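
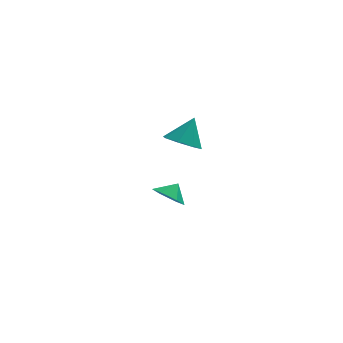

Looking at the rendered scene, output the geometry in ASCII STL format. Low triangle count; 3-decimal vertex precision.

solid 
facet normal -0.552 -0.502 -0.666
outer loop
vertex 2.409 0.34 -4.319
vertex 1.576 0.691 -3.893
vertex 2.01 1.2 -4.636
endloop
endfacet
facet normal 0.916 0.392 -0.088
outer loop
vertex 2.409 0.34 -4.319
vertex 2.01 1.2 -4.636
vertex 2.144 1.209 -3.207
endloop
endfacet
facet normal -0.552 -0.502 -0.666
outer loop
vertex 2.01 1.2 -4.636
vertex 1.576 0.691 -3.893
vertex 1.176 1.551 -4.21
endloop
endfacet
facet normal 0.370 0.928 -0.041
outer loop
vertex 2.01 1.2 -4.636
vertex 1.176 1.551 -4.21
vertex 2.144 1.209 -3.207
endloop
endfacet
facet normal -0.552 -0.502 -0.666
outer loop
vertex 1.176 1.551 -4.21
vertex 1.576 0.691 -3.893
vertex 0.742 1.043 -3.467
endloop
endfacet
facet normal -0.190 0.859 0.476
outer loop
vertex 1.176 1.551 -4.21
vertex 0.742 1.043 -3.467
vertex 2.144 1.209 -3.207
endloop
endfacet
facet normal -0.552 -0.503 -0.665
outer loop
vertex 0.742 1.043 -3.467
vertex 1.576 0.691 -3.893
vertex 1.142 0.183 -3.149
endloop
endfacet
facet normal -0.205 0.254 0.945
outer loop
vertex 0.742 1.043 -3.467
vertex 1.142 0.183 -3.149
vertex 2.144 1.209 -3.207
endloop
endfacet
facet normal -0.552 -0.502 -0.665
outer loop
vertex 1.142 0.183 -3.149
vertex 1.576 0.691 -3.893
vertex 1.975 -0.169 -3.575
endloop
endfacet
facet normal 0.340 -0.281 0.897
outer loop
vertex 1.142 0.183 -3.149
vertex 1.975 -0.169 -3.575
vertex 2.144 1.209 -3.207
endloop
endfacet
facet normal -0.552 -0.502 -0.666
outer loop
vertex 1.975 -0.169 -3.575
vertex 1.576 0.691 -3.893
vertex 2.409 0.34 -4.319
endloop
endfacet
facet normal 0.900 -0.212 0.380
outer loop
vertex 1.975 -0.169 -3.575
vertex 2.409 0.34 -4.319
vertex 2.144 1.209 -3.207
endloop
endfacet
facet normal -0.393 -0.436 -0.809
outer loop
vertex 2.917 -2.527 2.078
vertex 2.059 -2.796 2.64
vertex 2.338 -1.959 2.053
endloop
endfacet
facet normal 0.699 0.708 -0.099
outer loop
vertex 2.917 -2.527 2.078
vertex 2.338 -1.959 2.053
vertex 2.721 -2.064 4.0
endloop
endfacet
facet normal -0.394 -0.436 -0.809
outer loop
vertex 2.338 -1.959 2.053
vertex 2.059 -2.796 2.64
vertex 1.596 -1.881 2.372
endloop
endfacet
facet normal 0.117 0.993 0.030
outer loop
vertex 2.338 -1.959 2.053
vertex 1.596 -1.881 2.372
vertex 2.721 -2.064 4.0
endloop
endfacet
facet normal -0.394 -0.436 -0.809
outer loop
vertex 1.596 -1.881 2.372
vertex 2.059 -2.796 2.64
vertex 1.126 -2.34 2.848
endloop
endfacet
facet normal -0.418 0.824 0.382
outer loop
vertex 1.596 -1.881 2.372
vertex 1.126 -2.34 2.848
vertex 2.721 -2.064 4.0
endloop
endfacet
facet normal -0.394 -0.436 -0.809
outer loop
vertex 1.126 -2.34 2.848
vertex 2.059 -2.796 2.64
vertex 1.202 -3.065 3.202
endloop
endfacet
facet normal -0.592 0.303 0.747
outer loop
vertex 1.126 -2.34 2.848
vertex 1.202 -3.065 3.202
vertex 2.721 -2.064 4.0
endloop
endfacet
facet normal -0.394 -0.436 -0.809
outer loop
vertex 1.202 -3.065 3.202
vertex 2.059 -2.796 2.64
vertex 1.78 -3.634 3.227
endloop
endfacet
facet normal -0.304 -0.268 0.914
outer loop
vertex 1.202 -3.065 3.202
vertex 1.78 -3.634 3.227
vertex 2.721 -2.064 4.0
endloop
endfacet
facet normal -0.394 -0.436 -0.809
outer loop
vertex 1.78 -3.634 3.227
vertex 2.059 -2.796 2.64
vertex 2.522 -3.712 2.908
endloop
endfacet
facet normal 0.279 -0.554 0.785
outer loop
vertex 1.78 -3.634 3.227
vertex 2.522 -3.712 2.908
vertex 2.721 -2.064 4.0
endloop
endfacet
facet normal -0.393 -0.436 -0.810
outer loop
vertex 2.522 -3.712 2.908
vertex 2.059 -2.796 2.64
vertex 2.993 -3.253 2.432
endloop
endfacet
facet normal 0.814 -0.386 0.434
outer loop
vertex 2.522 -3.712 2.908
vertex 2.993 -3.253 2.432
vertex 2.721 -2.064 4.0
endloop
endfacet
facet normal -0.394 -0.436 -0.809
outer loop
vertex 2.993 -3.253 2.432
vertex 2.059 -2.796 2.64
vertex 2.917 -2.527 2.078
endloop
endfacet
facet normal 0.988 0.137 0.068
outer loop
vertex 2.993 -3.253 2.432
vertex 2.917 -2.527 2.078
vertex 2.721 -2.064 4.0
endloop
endfacet

endsolid


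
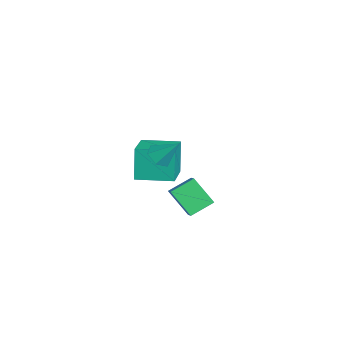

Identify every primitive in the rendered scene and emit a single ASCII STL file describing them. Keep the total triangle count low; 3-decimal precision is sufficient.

solid 
facet normal -0.306 -0.603 -0.736
outer loop
vertex 1.591 -4.07 1.596
vertex 1.216 -4.363 1.992
vertex 1.009 -3.872 1.676
endloop
endfacet
facet normal 0.264 0.908 -0.325
outer loop
vertex 1.591 -4.07 1.596
vertex 1.009 -3.872 1.676
vertex 1.604 -3.597 2.928
endloop
endfacet
facet normal -0.305 -0.603 -0.737
outer loop
vertex 1.009 -3.872 1.676
vertex 1.216 -4.363 1.992
vertex 0.634 -4.166 2.072
endloop
endfacet
facet normal -0.558 0.825 0.084
outer loop
vertex 1.009 -3.872 1.676
vertex 0.634 -4.166 2.072
vertex 1.604 -3.597 2.928
endloop
endfacet
facet normal -0.306 -0.604 -0.736
outer loop
vertex 0.634 -4.166 2.072
vertex 1.216 -4.363 1.992
vertex 0.841 -4.657 2.389
endloop
endfacet
facet normal -0.703 0.152 0.695
outer loop
vertex 0.634 -4.166 2.072
vertex 0.841 -4.657 2.389
vertex 1.604 -3.597 2.928
endloop
endfacet
facet normal -0.306 -0.604 -0.736
outer loop
vertex 0.841 -4.657 2.389
vertex 1.216 -4.363 1.992
vertex 1.423 -4.854 2.309
endloop
endfacet
facet normal -0.025 -0.439 0.898
outer loop
vertex 0.841 -4.657 2.389
vertex 1.423 -4.854 2.309
vertex 1.604 -3.597 2.928
endloop
endfacet
facet normal -0.305 -0.604 -0.736
outer loop
vertex 1.423 -4.854 2.309
vertex 1.216 -4.363 1.992
vertex 1.798 -4.561 1.913
endloop
endfacet
facet normal 0.796 -0.356 0.490
outer loop
vertex 1.423 -4.854 2.309
vertex 1.798 -4.561 1.913
vertex 1.604 -3.597 2.928
endloop
endfacet
facet normal -0.305 -0.604 -0.736
outer loop
vertex 1.798 -4.561 1.913
vertex 1.216 -4.363 1.992
vertex 1.591 -4.07 1.596
endloop
endfacet
facet normal 0.940 0.318 -0.122
outer loop
vertex 1.798 -4.561 1.913
vertex 1.591 -4.07 1.596
vertex 1.604 -3.597 2.928
endloop
endfacet
facet normal -0.917 0.242 -0.317
outer loop
vertex -4.895 -4.461 -1.008
vertex -4.463 -2.765 -0.963
vertex -4.369 -4.552 -2.601
endloop
endfacet
facet normal -0.247 -0.969 -0.026
outer loop
vertex -2.617 -5.015 -1.997
vertex -4.895 -4.461 -1.008
vertex -4.369 -4.552 -2.601
endloop
endfacet
facet normal -0.917 0.242 -0.317
outer loop
vertex -4.369 -4.552 -2.601
vertex -4.463 -2.765 -0.963
vertex -3.937 -2.857 -2.556
endloop
endfacet
facet normal 0.313 -0.054 -0.948
outer loop
vertex -3.937 -2.857 -2.556
vertex -2.617 -5.015 -1.997
vertex -4.369 -4.552 -2.601
endloop
endfacet
facet normal -0.313 0.054 0.948
outer loop
vertex -4.895 -4.461 -1.008
vertex -2.711 -3.228 -0.359
vertex -4.463 -2.765 -0.963
endloop
endfacet
facet normal -0.247 -0.969 -0.026
outer loop
vertex -3.143 -4.923 -0.404
vertex -4.895 -4.461 -1.008
vertex -2.617 -5.015 -1.997
endloop
endfacet
facet normal -0.313 0.054 0.948
outer loop
vertex -3.143 -4.923 -0.404
vertex -2.711 -3.228 -0.359
vertex -4.895 -4.461 -1.008
endloop
endfacet
facet normal 0.247 0.969 0.026
outer loop
vertex -4.463 -2.765 -0.963
vertex -2.711 -3.228 -0.359
vertex -3.937 -2.857 -2.556
endloop
endfacet
facet normal 0.313 -0.054 -0.948
outer loop
vertex -2.185 -3.319 -1.952
vertex -2.617 -5.015 -1.997
vertex -3.937 -2.857 -2.556
endloop
endfacet
facet normal 0.246 0.969 0.026
outer loop
vertex -3.937 -2.857 -2.556
vertex -2.711 -3.228 -0.359
vertex -2.185 -3.319 -1.952
endloop
endfacet
facet normal 0.917 -0.242 0.317
outer loop
vertex -2.185 -3.319 -1.952
vertex -3.143 -4.923 -0.404
vertex -2.617 -5.015 -1.997
endloop
endfacet
facet normal 0.917 -0.242 0.317
outer loop
vertex -2.711 -3.228 -0.359
vertex -3.143 -4.923 -0.404
vertex -2.185 -3.319 -1.952
endloop
endfacet
facet normal -0.853 -0.039 -0.520
outer loop
vertex -2.811 -3.528 -3.004
vertex -3.174 -2.472 -2.487
vertex -2.149 -2.738 -4.149
endloop
endfacet
facet normal 0.294 -0.858 -0.422
outer loop
vertex -1.466 -2.708 -3.733
vertex -2.811 -3.528 -3.004
vertex -2.149 -2.738 -4.149
endloop
endfacet
facet normal -0.853 -0.039 -0.520
outer loop
vertex -2.149 -2.738 -4.149
vertex -3.174 -2.472 -2.487
vertex -2.512 -1.683 -3.632
endloop
endfacet
facet normal 0.430 0.512 -0.743
outer loop
vertex -2.512 -1.683 -3.632
vertex -1.466 -2.708 -3.733
vertex -2.149 -2.738 -4.149
endloop
endfacet
facet normal -0.430 -0.512 0.743
outer loop
vertex -2.811 -3.528 -3.004
vertex -2.491 -2.442 -2.071
vertex -3.174 -2.472 -2.487
endloop
endfacet
facet normal 0.295 -0.858 -0.421
outer loop
vertex -2.128 -3.497 -2.588
vertex -2.811 -3.528 -3.004
vertex -1.466 -2.708 -3.733
endloop
endfacet
facet normal -0.430 -0.512 0.744
outer loop
vertex -2.128 -3.497 -2.588
vertex -2.491 -2.442 -2.071
vertex -2.811 -3.528 -3.004
endloop
endfacet
facet normal -0.294 0.858 0.421
outer loop
vertex -3.174 -2.472 -2.487
vertex -2.491 -2.442 -2.071
vertex -2.512 -1.683 -3.632
endloop
endfacet
facet normal 0.430 0.512 -0.744
outer loop
vertex -1.829 -1.652 -3.216
vertex -1.466 -2.708 -3.733
vertex -2.512 -1.683 -3.632
endloop
endfacet
facet normal -0.295 0.858 0.421
outer loop
vertex -2.512 -1.683 -3.632
vertex -2.491 -2.442 -2.071
vertex -1.829 -1.652 -3.216
endloop
endfacet
facet normal 0.853 0.039 0.520
outer loop
vertex -1.829 -1.652 -3.216
vertex -2.128 -3.497 -2.588
vertex -1.466 -2.708 -3.733
endloop
endfacet
facet normal 0.853 0.039 0.520
outer loop
vertex -2.491 -2.442 -2.071
vertex -2.128 -3.497 -2.588
vertex -1.829 -1.652 -3.216
endloop
endfacet

endsolid


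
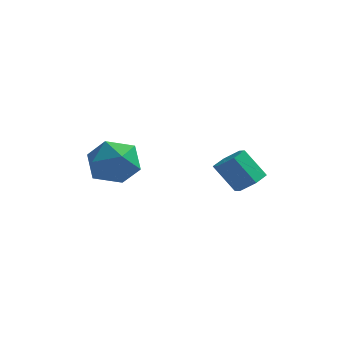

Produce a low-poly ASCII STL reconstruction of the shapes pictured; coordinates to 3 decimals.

solid 
facet normal 0.347 -0.086 0.934
outer loop
vertex -1.188 0.152 3.993
vertex -2.091 -0.302 4.287
vertex -1.295 -0.893 3.937
endloop
endfacet
facet normal 0.880 -0.115 0.461
outer loop
vertex -1.188 0.152 3.993
vertex -1.295 -0.893 3.937
vertex -0.819 -0.37 3.158
endloop
endfacet
facet normal 0.869 0.489 0.079
outer loop
vertex -1.188 0.152 3.993
vertex -0.819 -0.37 3.158
vertex -1.321 0.544 3.027
endloop
endfacet
facet normal 0.328 0.890 0.316
outer loop
vertex -1.188 0.152 3.993
vertex -1.321 0.544 3.027
vertex -2.107 0.586 3.724
endloop
endfacet
facet normal 0.006 0.536 0.845
outer loop
vertex -1.188 0.152 3.993
vertex -2.107 0.586 3.724
vertex -2.091 -0.302 4.287
endloop
endfacet
facet normal 0.752 -0.659 0.018
outer loop
vertex -0.819 -0.37 3.158
vertex -1.295 -0.893 3.937
vertex -1.493 -1.146 2.936
endloop
endfacet
facet normal -0.111 -0.612 0.783
outer loop
vertex -1.295 -0.893 3.937
vertex -2.091 -0.302 4.287
vertex -2.279 -1.104 3.633
endloop
endfacet
facet normal -0.662 0.393 0.638
outer loop
vertex -2.091 -0.302 4.287
vertex -2.107 0.586 3.724
vertex -2.781 -0.19 3.502
endloop
endfacet
facet normal -0.140 0.966 -0.216
outer loop
vertex -2.107 0.586 3.724
vertex -1.321 0.544 3.027
vertex -2.305 0.333 2.723
endloop
endfacet
facet normal 0.734 0.317 -0.600
outer loop
vertex -1.321 0.544 3.027
vertex -0.819 -0.37 3.158
vertex -1.509 -0.258 2.373
endloop
endfacet
facet normal -0.328 -0.890 -0.316
outer loop
vertex -2.412 -0.712 2.667
vertex -1.493 -1.146 2.936
vertex -2.279 -1.104 3.633
endloop
endfacet
facet normal -0.869 -0.489 -0.079
outer loop
vertex -2.412 -0.712 2.667
vertex -2.279 -1.104 3.633
vertex -2.781 -0.19 3.502
endloop
endfacet
facet normal -0.880 0.115 -0.461
outer loop
vertex -2.412 -0.712 2.667
vertex -2.781 -0.19 3.502
vertex -2.305 0.333 2.723
endloop
endfacet
facet normal -0.347 0.086 -0.934
outer loop
vertex -2.412 -0.712 2.667
vertex -2.305 0.333 2.723
vertex -1.509 -0.258 2.373
endloop
endfacet
facet normal -0.006 -0.536 -0.845
outer loop
vertex -2.412 -0.712 2.667
vertex -1.509 -0.258 2.373
vertex -1.493 -1.146 2.936
endloop
endfacet
facet normal 0.140 -0.966 0.216
outer loop
vertex -2.279 -1.104 3.633
vertex -1.493 -1.146 2.936
vertex -1.295 -0.893 3.937
endloop
endfacet
facet normal -0.734 -0.317 0.600
outer loop
vertex -2.781 -0.19 3.502
vertex -2.279 -1.104 3.633
vertex -2.091 -0.302 4.287
endloop
endfacet
facet normal -0.752 0.659 -0.018
outer loop
vertex -2.305 0.333 2.723
vertex -2.781 -0.19 3.502
vertex -2.107 0.586 3.724
endloop
endfacet
facet normal 0.111 0.612 -0.783
outer loop
vertex -1.509 -0.258 2.373
vertex -2.305 0.333 2.723
vertex -1.321 0.544 3.027
endloop
endfacet
facet normal 0.662 -0.393 -0.638
outer loop
vertex -1.493 -1.146 2.936
vertex -1.509 -0.258 2.373
vertex -0.819 -0.37 3.158
endloop
endfacet
facet normal 0.616 -0.065 -0.785
outer loop
vertex 2.931 2.076 2.275
vertex 2.4 1.957 1.868
vertex 2.607 2.595 1.978
endloop
endfacet
facet normal 0.627 0.643 0.439
outer loop
vertex 2.931 2.076 2.275
vertex 2.607 2.595 1.978
vertex 2.112 2.162 3.319
endloop
endfacet
facet normal 0.627 0.643 0.439
outer loop
vertex 2.112 2.162 3.319
vertex 2.607 2.595 1.978
vertex 1.788 2.681 3.022
endloop
endfacet
facet normal -0.615 0.065 0.785
outer loop
vertex 2.112 2.162 3.319
vertex 1.788 2.681 3.022
vertex 1.58 2.043 2.912
endloop
endfacet
facet normal 0.616 -0.065 -0.785
outer loop
vertex 2.607 2.595 1.978
vertex 2.4 1.957 1.868
vertex 2.076 2.476 1.571
endloop
endfacet
facet normal -0.099 0.982 -0.158
outer loop
vertex 2.607 2.595 1.978
vertex 2.076 2.476 1.571
vertex 1.788 2.681 3.022
endloop
endfacet
facet normal -0.099 0.982 -0.158
outer loop
vertex 1.788 2.681 3.022
vertex 2.076 2.476 1.571
vertex 1.257 2.562 2.615
endloop
endfacet
facet normal -0.616 0.066 0.785
outer loop
vertex 1.788 2.681 3.022
vertex 1.257 2.562 2.615
vertex 1.58 2.043 2.912
endloop
endfacet
facet normal 0.615 -0.065 -0.785
outer loop
vertex 2.076 2.476 1.571
vertex 2.4 1.957 1.868
vertex 1.868 1.838 1.461
endloop
endfacet
facet normal -0.726 0.340 -0.598
outer loop
vertex 2.076 2.476 1.571
vertex 1.868 1.838 1.461
vertex 1.257 2.562 2.615
endloop
endfacet
facet normal -0.726 0.340 -0.598
outer loop
vertex 1.257 2.562 2.615
vertex 1.868 1.838 1.461
vertex 1.049 1.924 2.505
endloop
endfacet
facet normal -0.616 0.066 0.785
outer loop
vertex 1.257 2.562 2.615
vertex 1.049 1.924 2.505
vertex 1.58 2.043 2.912
endloop
endfacet
facet normal 0.615 -0.065 -0.785
outer loop
vertex 1.868 1.838 1.461
vertex 2.4 1.957 1.868
vertex 2.192 1.319 1.758
endloop
endfacet
facet normal -0.627 -0.643 -0.439
outer loop
vertex 1.868 1.838 1.461
vertex 2.192 1.319 1.758
vertex 1.049 1.924 2.505
endloop
endfacet
facet normal -0.627 -0.643 -0.439
outer loop
vertex 1.049 1.924 2.505
vertex 2.192 1.319 1.758
vertex 1.373 1.405 2.802
endloop
endfacet
facet normal -0.616 0.065 0.785
outer loop
vertex 1.049 1.924 2.505
vertex 1.373 1.405 2.802
vertex 1.58 2.043 2.912
endloop
endfacet
facet normal 0.616 -0.066 -0.785
outer loop
vertex 2.192 1.319 1.758
vertex 2.4 1.957 1.868
vertex 2.723 1.438 2.165
endloop
endfacet
facet normal 0.099 -0.982 0.158
outer loop
vertex 2.192 1.319 1.758
vertex 2.723 1.438 2.165
vertex 1.373 1.405 2.802
endloop
endfacet
facet normal 0.099 -0.982 0.158
outer loop
vertex 1.373 1.405 2.802
vertex 2.723 1.438 2.165
vertex 1.904 1.524 3.209
endloop
endfacet
facet normal -0.616 0.065 0.785
outer loop
vertex 1.373 1.405 2.802
vertex 1.904 1.524 3.209
vertex 1.58 2.043 2.912
endloop
endfacet
facet normal 0.616 -0.066 -0.785
outer loop
vertex 2.723 1.438 2.165
vertex 2.4 1.957 1.868
vertex 2.931 2.076 2.275
endloop
endfacet
facet normal 0.726 -0.340 0.598
outer loop
vertex 2.723 1.438 2.165
vertex 2.931 2.076 2.275
vertex 1.904 1.524 3.209
endloop
endfacet
facet normal 0.726 -0.340 0.598
outer loop
vertex 1.904 1.524 3.209
vertex 2.931 2.076 2.275
vertex 2.112 2.162 3.319
endloop
endfacet
facet normal -0.615 0.065 0.785
outer loop
vertex 1.904 1.524 3.209
vertex 2.112 2.162 3.319
vertex 1.58 2.043 2.912
endloop
endfacet

endsolid


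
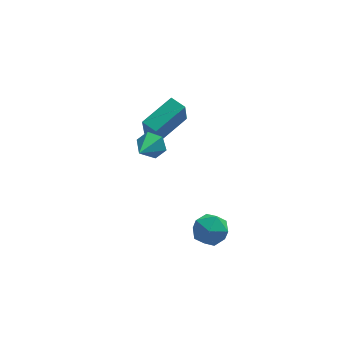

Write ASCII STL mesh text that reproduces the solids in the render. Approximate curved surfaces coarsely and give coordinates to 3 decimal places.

solid 
facet normal -0.257 0.936 -0.240
outer loop
vertex -0.799 -0.859 -1.643
vertex -1.645 -1.011 -1.33
vertex -0.999 -0.689 -0.767
endloop
endfacet
facet normal 0.436 0.897 -0.075
outer loop
vertex -0.799 -0.859 -1.643
vertex -0.999 -0.689 -0.767
vertex -0.207 -1.092 -0.985
endloop
endfacet
facet normal 0.742 0.427 -0.517
outer loop
vertex -0.799 -0.859 -1.643
vertex -0.207 -1.092 -0.985
vertex -0.364 -1.663 -1.682
endloop
endfacet
facet normal 0.239 0.176 -0.955
outer loop
vertex -0.799 -0.859 -1.643
vertex -0.364 -1.663 -1.682
vertex -1.252 -1.613 -1.895
endloop
endfacet
facet normal -0.379 0.490 -0.785
outer loop
vertex -0.799 -0.859 -1.643
vertex -1.252 -1.613 -1.895
vertex -1.645 -1.011 -1.33
endloop
endfacet
facet normal 0.489 0.642 0.590
outer loop
vertex -0.207 -1.092 -0.985
vertex -0.999 -0.689 -0.767
vertex -0.688 -1.387 -0.265
endloop
endfacet
facet normal -0.632 0.706 0.321
outer loop
vertex -0.999 -0.689 -0.767
vertex -1.645 -1.011 -1.33
vertex -1.576 -1.337 -0.478
endloop
endfacet
facet normal -0.828 -0.015 -0.560
outer loop
vertex -1.645 -1.011 -1.33
vertex -1.252 -1.613 -1.895
vertex -1.733 -1.908 -1.175
endloop
endfacet
facet normal 0.171 -0.524 -0.834
outer loop
vertex -1.252 -1.613 -1.895
vertex -0.364 -1.663 -1.682
vertex -0.941 -2.311 -1.393
endloop
endfacet
facet normal 0.985 -0.118 -0.125
outer loop
vertex -0.364 -1.663 -1.682
vertex -0.207 -1.092 -0.985
vertex -0.295 -1.989 -0.83
endloop
endfacet
facet normal -0.239 -0.176 0.955
outer loop
vertex -1.141 -2.141 -0.517
vertex -0.688 -1.387 -0.265
vertex -1.576 -1.337 -0.478
endloop
endfacet
facet normal -0.742 -0.427 0.517
outer loop
vertex -1.141 -2.141 -0.517
vertex -1.576 -1.337 -0.478
vertex -1.733 -1.908 -1.175
endloop
endfacet
facet normal -0.436 -0.897 0.075
outer loop
vertex -1.141 -2.141 -0.517
vertex -1.733 -1.908 -1.175
vertex -0.941 -2.311 -1.393
endloop
endfacet
facet normal 0.257 -0.936 0.240
outer loop
vertex -1.141 -2.141 -0.517
vertex -0.941 -2.311 -1.393
vertex -0.295 -1.989 -0.83
endloop
endfacet
facet normal 0.379 -0.490 0.785
outer loop
vertex -1.141 -2.141 -0.517
vertex -0.295 -1.989 -0.83
vertex -0.688 -1.387 -0.265
endloop
endfacet
facet normal -0.171 0.524 0.834
outer loop
vertex -1.576 -1.337 -0.478
vertex -0.688 -1.387 -0.265
vertex -0.999 -0.689 -0.767
endloop
endfacet
facet normal -0.985 0.118 0.125
outer loop
vertex -1.733 -1.908 -1.175
vertex -1.576 -1.337 -0.478
vertex -1.645 -1.011 -1.33
endloop
endfacet
facet normal -0.489 -0.642 -0.590
outer loop
vertex -0.941 -2.311 -1.393
vertex -1.733 -1.908 -1.175
vertex -1.252 -1.613 -1.895
endloop
endfacet
facet normal 0.632 -0.706 -0.321
outer loop
vertex -0.295 -1.989 -0.83
vertex -0.941 -2.311 -1.393
vertex -0.364 -1.663 -1.682
endloop
endfacet
facet normal 0.828 0.015 0.560
outer loop
vertex -0.688 -1.387 -0.265
vertex -0.295 -1.989 -0.83
vertex -0.207 -1.092 -0.985
endloop
endfacet
facet normal 0.507 0.778 -0.373
outer loop
vertex -2.655 0.894 3.394
vertex -3.12 0.941 2.86
vertex -3.232 1.302 3.461
endloop
endfacet
facet normal 0.050 -0.092 0.994
outer loop
vertex -2.655 0.894 3.394
vertex -3.232 1.302 3.461
vertex -3.8 -0.101 3.36
endloop
endfacet
facet normal 0.506 0.778 -0.373
outer loop
vertex -3.232 1.302 3.461
vertex -3.12 0.941 2.86
vertex -3.698 1.349 2.926
endloop
endfacet
facet normal -0.720 0.245 0.649
outer loop
vertex -3.232 1.302 3.461
vertex -3.698 1.349 2.926
vertex -3.8 -0.101 3.36
endloop
endfacet
facet normal 0.506 0.777 -0.374
outer loop
vertex -3.698 1.349 2.926
vertex -3.12 0.941 2.86
vertex -3.586 0.987 2.326
endloop
endfacet
facet normal -0.982 0.012 -0.190
outer loop
vertex -3.698 1.349 2.926
vertex -3.586 0.987 2.326
vertex -3.8 -0.101 3.36
endloop
endfacet
facet normal 0.506 0.777 -0.375
outer loop
vertex -3.586 0.987 2.326
vertex -3.12 0.941 2.86
vertex -3.009 0.579 2.259
endloop
endfacet
facet normal -0.473 -0.556 -0.683
outer loop
vertex -3.586 0.987 2.326
vertex -3.009 0.579 2.259
vertex -3.8 -0.101 3.36
endloop
endfacet
facet normal 0.508 0.776 -0.374
outer loop
vertex -3.009 0.579 2.259
vertex -3.12 0.941 2.86
vertex -2.543 0.532 2.794
endloop
endfacet
facet normal 0.298 -0.893 -0.338
outer loop
vertex -3.009 0.579 2.259
vertex -2.543 0.532 2.794
vertex -3.8 -0.101 3.36
endloop
endfacet
facet normal 0.508 0.776 -0.374
outer loop
vertex -2.543 0.532 2.794
vertex -3.12 0.941 2.86
vertex -2.655 0.894 3.394
endloop
endfacet
facet normal 0.559 -0.660 0.502
outer loop
vertex -2.543 0.532 2.794
vertex -2.655 0.894 3.394
vertex -3.8 -0.101 3.36
endloop
endfacet
facet normal -0.625 0.752 0.211
outer loop
vertex -3.178 3.418 2.21
vertex -1.718 4.471 2.786
vertex -3.021 3.913 0.909
endloop
endfacet
facet normal -0.772 -0.557 -0.305
outer loop
vertex -2.502 3.289 0.734
vertex -3.178 3.418 2.21
vertex -3.021 3.913 0.909
endloop
endfacet
facet normal -0.625 0.752 0.211
outer loop
vertex -3.021 3.913 0.909
vertex -1.718 4.471 2.786
vertex -1.561 4.966 1.485
endloop
endfacet
facet normal 0.112 0.353 -0.929
outer loop
vertex -1.561 4.966 1.485
vertex -2.502 3.289 0.734
vertex -3.021 3.913 0.909
endloop
endfacet
facet normal -0.112 -0.353 0.929
outer loop
vertex -3.178 3.418 2.21
vertex -1.199 3.847 2.611
vertex -1.718 4.471 2.786
endloop
endfacet
facet normal -0.772 -0.557 -0.305
outer loop
vertex -2.659 2.794 2.035
vertex -3.178 3.418 2.21
vertex -2.502 3.289 0.734
endloop
endfacet
facet normal -0.112 -0.353 0.929
outer loop
vertex -2.659 2.794 2.035
vertex -1.199 3.847 2.611
vertex -3.178 3.418 2.21
endloop
endfacet
facet normal 0.772 0.557 0.305
outer loop
vertex -1.718 4.471 2.786
vertex -1.199 3.847 2.611
vertex -1.561 4.966 1.485
endloop
endfacet
facet normal 0.112 0.353 -0.929
outer loop
vertex -1.042 4.342 1.31
vertex -2.502 3.289 0.734
vertex -1.561 4.966 1.485
endloop
endfacet
facet normal 0.772 0.557 0.305
outer loop
vertex -1.561 4.966 1.485
vertex -1.199 3.847 2.611
vertex -1.042 4.342 1.31
endloop
endfacet
facet normal 0.625 -0.752 -0.211
outer loop
vertex -1.042 4.342 1.31
vertex -2.659 2.794 2.035
vertex -2.502 3.289 0.734
endloop
endfacet
facet normal 0.625 -0.752 -0.211
outer loop
vertex -1.199 3.847 2.611
vertex -2.659 2.794 2.035
vertex -1.042 4.342 1.31
endloop
endfacet

endsolid


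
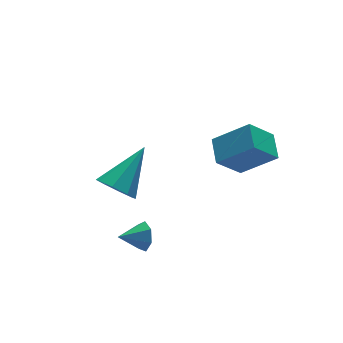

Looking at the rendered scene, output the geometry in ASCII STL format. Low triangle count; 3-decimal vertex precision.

solid 
facet normal 0.934 -0.133 -0.332
outer loop
vertex -1.822 0.44 -1.363
vertex -2.049 0.142 -1.882
vertex -1.931 0.765 -1.8
endloop
endfacet
facet normal -0.195 0.763 0.616
outer loop
vertex -1.822 0.44 -1.363
vertex -1.931 0.765 -1.8
vertex -3.011 0.278 -1.538
endloop
endfacet
facet normal 0.933 -0.133 -0.334
outer loop
vertex -1.931 0.765 -1.8
vertex -2.049 0.142 -1.882
vertex -2.13 0.621 -2.298
endloop
endfacet
facet normal -0.427 0.900 -0.089
outer loop
vertex -1.931 0.765 -1.8
vertex -2.13 0.621 -2.298
vertex -3.011 0.278 -1.538
endloop
endfacet
facet normal 0.934 -0.131 -0.333
outer loop
vertex -2.13 0.621 -2.298
vertex -2.049 0.142 -1.882
vertex -2.267 0.115 -2.483
endloop
endfacet
facet normal -0.682 0.407 -0.607
outer loop
vertex -2.13 0.621 -2.298
vertex -2.267 0.115 -2.483
vertex -3.011 0.278 -1.538
endloop
endfacet
facet normal 0.933 -0.134 -0.333
outer loop
vertex -2.267 0.115 -2.483
vertex -2.049 0.142 -1.882
vertex -2.241 -0.37 -2.214
endloop
endfacet
facet normal -0.766 -0.343 -0.544
outer loop
vertex -2.267 0.115 -2.483
vertex -2.241 -0.37 -2.214
vertex -3.011 0.278 -1.538
endloop
endfacet
facet normal 0.933 -0.133 -0.334
outer loop
vertex -2.241 -0.37 -2.214
vertex -2.049 0.142 -1.882
vertex -2.07 -0.47 -1.696
endloop
endfacet
facet normal -0.616 -0.786 0.052
outer loop
vertex -2.241 -0.37 -2.214
vertex -2.07 -0.47 -1.696
vertex -3.011 0.278 -1.538
endloop
endfacet
facet normal 0.934 -0.133 -0.332
outer loop
vertex -2.07 -0.47 -1.696
vertex -2.049 0.142 -1.882
vertex -1.884 -0.11 -1.317
endloop
endfacet
facet normal -0.346 -0.590 0.730
outer loop
vertex -2.07 -0.47 -1.696
vertex -1.884 -0.11 -1.317
vertex -3.011 0.278 -1.538
endloop
endfacet
facet normal 0.934 -0.133 -0.332
outer loop
vertex -1.884 -0.11 -1.317
vertex -2.049 0.142 -1.882
vertex -1.822 0.44 -1.363
endloop
endfacet
facet normal -0.158 0.100 0.982
outer loop
vertex -1.884 -0.11 -1.317
vertex -1.822 0.44 -1.363
vertex -3.011 0.278 -1.538
endloop
endfacet
facet normal -0.694 0.033 0.719
outer loop
vertex 1.438 -1.504 2.978
vertex 1.844 -0.532 3.326
vertex 0.403 -0.702 1.942
endloop
endfacet
facet normal -0.365 -0.876 -0.314
outer loop
vertex 1.396 -0.748 0.914
vertex 1.438 -1.504 2.978
vertex 0.403 -0.702 1.942
endloop
endfacet
facet normal -0.694 0.033 0.719
outer loop
vertex 0.403 -0.702 1.942
vertex 1.844 -0.532 3.326
vertex 0.809 0.271 2.29
endloop
endfacet
facet normal -0.620 0.481 -0.620
outer loop
vertex 0.809 0.271 2.29
vertex 1.396 -0.748 0.914
vertex 0.403 -0.702 1.942
endloop
endfacet
facet normal 0.620 -0.481 0.620
outer loop
vertex 1.438 -1.504 2.978
vertex 2.837 -0.578 2.298
vertex 1.844 -0.532 3.326
endloop
endfacet
facet normal -0.366 -0.876 -0.313
outer loop
vertex 2.431 -1.551 1.95
vertex 1.438 -1.504 2.978
vertex 1.396 -0.748 0.914
endloop
endfacet
facet normal 0.620 -0.481 0.621
outer loop
vertex 2.431 -1.551 1.95
vertex 2.837 -0.578 2.298
vertex 1.438 -1.504 2.978
endloop
endfacet
facet normal 0.366 0.876 0.314
outer loop
vertex 1.844 -0.532 3.326
vertex 2.837 -0.578 2.298
vertex 0.809 0.271 2.29
endloop
endfacet
facet normal -0.620 0.481 -0.620
outer loop
vertex 1.802 0.224 1.262
vertex 1.396 -0.748 0.914
vertex 0.809 0.271 2.29
endloop
endfacet
facet normal 0.366 0.876 0.313
outer loop
vertex 0.809 0.271 2.29
vertex 2.837 -0.578 2.298
vertex 1.802 0.224 1.262
endloop
endfacet
facet normal 0.694 -0.033 -0.719
outer loop
vertex 1.802 0.224 1.262
vertex 2.431 -1.551 1.95
vertex 1.396 -0.748 0.914
endloop
endfacet
facet normal 0.694 -0.033 -0.719
outer loop
vertex 2.837 -0.578 2.298
vertex 2.431 -1.551 1.95
vertex 1.802 0.224 1.262
endloop
endfacet
facet normal -0.750 -0.310 -0.585
outer loop
vertex -0.943 3.024 -2.638
vertex -1.508 3.231 -2.023
vertex -1.158 3.644 -2.691
endloop
endfacet
facet normal 0.802 0.231 -0.551
outer loop
vertex -0.943 3.024 -2.638
vertex -1.158 3.644 -2.691
vertex 0.088 3.889 -0.777
endloop
endfacet
facet normal -0.750 -0.309 -0.584
outer loop
vertex -1.158 3.644 -2.691
vertex -1.508 3.231 -2.023
vertex -1.577 4.022 -2.353
endloop
endfacet
facet normal 0.428 0.818 -0.384
outer loop
vertex -1.158 3.644 -2.691
vertex -1.577 4.022 -2.353
vertex 0.088 3.889 -0.777
endloop
endfacet
facet normal -0.749 -0.310 -0.586
outer loop
vertex -1.577 4.022 -2.353
vertex -1.508 3.231 -2.023
vertex -1.957 3.937 -1.822
endloop
endfacet
facet normal -0.042 0.991 0.128
outer loop
vertex -1.577 4.022 -2.353
vertex -1.957 3.937 -1.822
vertex 0.088 3.889 -0.777
endloop
endfacet
facet normal -0.749 -0.310 -0.585
outer loop
vertex -1.957 3.937 -1.822
vertex -1.508 3.231 -2.023
vertex -2.073 3.438 -1.409
endloop
endfacet
facet normal -0.335 0.646 0.686
outer loop
vertex -1.957 3.937 -1.822
vertex -2.073 3.438 -1.409
vertex 0.088 3.889 -0.777
endloop
endfacet
facet normal -0.749 -0.309 -0.586
outer loop
vertex -2.073 3.438 -1.409
vertex -1.508 3.231 -2.023
vertex -1.859 2.818 -1.356
endloop
endfacet
facet normal -0.278 -0.014 0.960
outer loop
vertex -2.073 3.438 -1.409
vertex -1.859 2.818 -1.356
vertex 0.088 3.889 -0.777
endloop
endfacet
facet normal -0.750 -0.309 -0.586
outer loop
vertex -1.859 2.818 -1.356
vertex -1.508 3.231 -2.023
vertex -1.44 2.44 -1.693
endloop
endfacet
facet normal 0.095 -0.602 0.793
outer loop
vertex -1.859 2.818 -1.356
vertex -1.44 2.44 -1.693
vertex 0.088 3.889 -0.777
endloop
endfacet
facet normal -0.750 -0.309 -0.585
outer loop
vertex -1.44 2.44 -1.693
vertex -1.508 3.231 -2.023
vertex -1.06 2.525 -2.225
endloop
endfacet
facet normal 0.566 -0.775 0.281
outer loop
vertex -1.44 2.44 -1.693
vertex -1.06 2.525 -2.225
vertex 0.088 3.889 -0.777
endloop
endfacet
facet normal -0.750 -0.308 -0.585
outer loop
vertex -1.06 2.525 -2.225
vertex -1.508 3.231 -2.023
vertex -0.943 3.024 -2.638
endloop
endfacet
facet normal 0.859 -0.430 -0.276
outer loop
vertex -1.06 2.525 -2.225
vertex -0.943 3.024 -2.638
vertex 0.088 3.889 -0.777
endloop
endfacet

endsolid


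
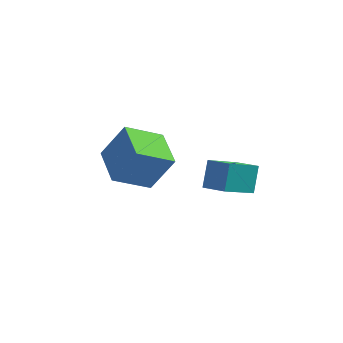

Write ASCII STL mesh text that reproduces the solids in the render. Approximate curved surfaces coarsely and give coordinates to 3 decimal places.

solid 
facet normal -0.532 -0.619 0.577
outer loop
vertex 3.88 0.115 5.211
vertex 2.927 0.616 4.87
vertex 3.787 -0.76 4.187
endloop
endfacet
facet normal 0.844 -0.443 0.302
outer loop
vertex 4.873 0.504 3.01
vertex 3.88 0.115 5.211
vertex 3.787 -0.76 4.187
endloop
endfacet
facet normal -0.532 -0.619 0.577
outer loop
vertex 3.787 -0.76 4.187
vertex 2.927 0.616 4.87
vertex 2.834 -0.259 3.846
endloop
endfacet
facet normal -0.069 -0.648 -0.759
outer loop
vertex 2.834 -0.259 3.846
vertex 4.873 0.504 3.01
vertex 3.787 -0.76 4.187
endloop
endfacet
facet normal 0.069 0.648 0.759
outer loop
vertex 3.88 0.115 5.211
vertex 4.013 1.88 3.693
vertex 2.927 0.616 4.87
endloop
endfacet
facet normal 0.844 -0.443 0.302
outer loop
vertex 4.966 1.379 4.034
vertex 3.88 0.115 5.211
vertex 4.873 0.504 3.01
endloop
endfacet
facet normal 0.069 0.648 0.759
outer loop
vertex 4.966 1.379 4.034
vertex 4.013 1.88 3.693
vertex 3.88 0.115 5.211
endloop
endfacet
facet normal -0.844 0.443 -0.302
outer loop
vertex 2.927 0.616 4.87
vertex 4.013 1.88 3.693
vertex 2.834 -0.259 3.846
endloop
endfacet
facet normal -0.069 -0.648 -0.759
outer loop
vertex 3.92 1.005 2.669
vertex 4.873 0.504 3.01
vertex 2.834 -0.259 3.846
endloop
endfacet
facet normal -0.844 0.443 -0.302
outer loop
vertex 2.834 -0.259 3.846
vertex 4.013 1.88 3.693
vertex 3.92 1.005 2.669
endloop
endfacet
facet normal 0.532 0.619 -0.577
outer loop
vertex 3.92 1.005 2.669
vertex 4.966 1.379 4.034
vertex 4.873 0.504 3.01
endloop
endfacet
facet normal 0.532 0.619 -0.577
outer loop
vertex 4.013 1.88 3.693
vertex 4.966 1.379 4.034
vertex 3.92 1.005 2.669
endloop
endfacet
facet normal -0.511 -0.150 -0.846
outer loop
vertex -1.334 1.919 1.726
vertex -2.125 3.683 1.891
vertex 0.218 2.715 0.648
endloop
endfacet
facet normal 0.408 -0.909 -0.085
outer loop
vertex 1.245 3.017 2.349
vertex -1.334 1.919 1.726
vertex 0.218 2.715 0.648
endloop
endfacet
facet normal -0.511 -0.150 -0.846
outer loop
vertex 0.218 2.715 0.648
vertex -2.125 3.683 1.891
vertex -0.574 4.479 0.813
endloop
endfacet
facet normal 0.757 0.389 -0.526
outer loop
vertex -0.574 4.479 0.813
vertex 1.245 3.017 2.349
vertex 0.218 2.715 0.648
endloop
endfacet
facet normal -0.757 -0.388 0.526
outer loop
vertex -1.334 1.919 1.726
vertex -1.098 3.985 3.592
vertex -2.125 3.683 1.891
endloop
endfacet
facet normal 0.408 -0.909 -0.085
outer loop
vertex -0.306 2.221 3.427
vertex -1.334 1.919 1.726
vertex 1.245 3.017 2.349
endloop
endfacet
facet normal -0.756 -0.389 0.526
outer loop
vertex -0.306 2.221 3.427
vertex -1.098 3.985 3.592
vertex -1.334 1.919 1.726
endloop
endfacet
facet normal -0.408 0.909 0.085
outer loop
vertex -2.125 3.683 1.891
vertex -1.098 3.985 3.592
vertex -0.574 4.479 0.813
endloop
endfacet
facet normal 0.756 0.388 -0.526
outer loop
vertex 0.454 4.781 2.514
vertex 1.245 3.017 2.349
vertex -0.574 4.479 0.813
endloop
endfacet
facet normal -0.407 0.909 0.085
outer loop
vertex -0.574 4.479 0.813
vertex -1.098 3.985 3.592
vertex 0.454 4.781 2.514
endloop
endfacet
facet normal 0.511 0.150 0.846
outer loop
vertex 0.454 4.781 2.514
vertex -0.306 2.221 3.427
vertex 1.245 3.017 2.349
endloop
endfacet
facet normal 0.511 0.150 0.846
outer loop
vertex -1.098 3.985 3.592
vertex -0.306 2.221 3.427
vertex 0.454 4.781 2.514
endloop
endfacet

endsolid


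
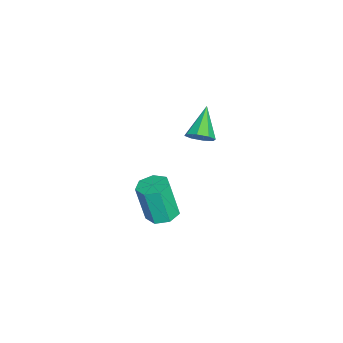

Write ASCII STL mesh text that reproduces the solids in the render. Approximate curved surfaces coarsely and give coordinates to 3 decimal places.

solid 
facet normal 0.812 -0.054 -0.581
outer loop
vertex -1.315 -2.011 2.529
vertex -1.63 -1.947 2.083
vertex -1.364 -1.606 2.423
endloop
endfacet
facet normal 0.246 0.273 0.930
outer loop
vertex -1.315 -2.011 2.529
vertex -1.364 -1.606 2.423
vertex -2.71 -1.873 2.857
endloop
endfacet
facet normal 0.813 -0.055 -0.580
outer loop
vertex -1.364 -1.606 2.423
vertex -1.63 -1.947 2.083
vertex -1.568 -1.402 2.118
endloop
endfacet
facet normal 0.012 0.835 0.550
outer loop
vertex -1.364 -1.606 2.423
vertex -1.568 -1.402 2.118
vertex -2.71 -1.873 2.857
endloop
endfacet
facet normal 0.812 -0.055 -0.581
outer loop
vertex -1.568 -1.402 2.118
vertex -1.63 -1.947 2.083
vertex -1.809 -1.516 1.792
endloop
endfacet
facet normal -0.396 0.918 -0.028
outer loop
vertex -1.568 -1.402 2.118
vertex -1.809 -1.516 1.792
vertex -2.71 -1.873 2.857
endloop
endfacet
facet normal 0.811 -0.057 -0.583
outer loop
vertex -1.809 -1.516 1.792
vertex -1.63 -1.947 2.083
vertex -1.946 -1.883 1.637
endloop
endfacet
facet normal -0.744 0.476 -0.470
outer loop
vertex -1.809 -1.516 1.792
vertex -1.946 -1.883 1.637
vertex -2.71 -1.873 2.857
endloop
endfacet
facet normal 0.811 -0.056 -0.583
outer loop
vertex -1.946 -1.883 1.637
vertex -1.63 -1.947 2.083
vertex -1.897 -2.287 1.744
endloop
endfacet
facet normal -0.824 -0.236 -0.514
outer loop
vertex -1.946 -1.883 1.637
vertex -1.897 -2.287 1.744
vertex -2.71 -1.873 2.857
endloop
endfacet
facet normal 0.811 -0.056 -0.583
outer loop
vertex -1.897 -2.287 1.744
vertex -1.63 -1.947 2.083
vertex -1.692 -2.492 2.049
endloop
endfacet
facet normal -0.592 -0.795 -0.137
outer loop
vertex -1.897 -2.287 1.744
vertex -1.692 -2.492 2.049
vertex -2.71 -1.873 2.857
endloop
endfacet
facet normal 0.811 -0.056 -0.582
outer loop
vertex -1.692 -2.492 2.049
vertex -1.63 -1.947 2.083
vertex -1.451 -2.378 2.374
endloop
endfacet
facet normal -0.182 -0.878 0.443
outer loop
vertex -1.692 -2.492 2.049
vertex -1.451 -2.378 2.374
vertex -2.71 -1.873 2.857
endloop
endfacet
facet normal 0.812 -0.055 -0.581
outer loop
vertex -1.451 -2.378 2.374
vertex -1.63 -1.947 2.083
vertex -1.315 -2.011 2.529
endloop
endfacet
facet normal 0.165 -0.435 0.885
outer loop
vertex -1.451 -2.378 2.374
vertex -1.315 -2.011 2.529
vertex -2.71 -1.873 2.857
endloop
endfacet
facet normal 0.059 0.237 -0.970
outer loop
vertex -1.446 -2.958 -2.715
vertex -1.972 -3.302 -2.831
vertex -1.927 -2.682 -2.677
endloop
endfacet
facet normal 0.498 0.835 0.234
outer loop
vertex -1.446 -2.958 -2.715
vertex -1.927 -2.682 -2.677
vertex -1.541 -3.334 -1.173
endloop
endfacet
facet normal 0.496 0.836 0.235
outer loop
vertex -1.541 -3.334 -1.173
vertex -1.927 -2.682 -2.677
vertex -2.022 -3.059 -1.135
endloop
endfacet
facet normal -0.059 -0.237 0.970
outer loop
vertex -1.541 -3.334 -1.173
vertex -2.022 -3.059 -1.135
vertex -2.068 -3.678 -1.289
endloop
endfacet
facet normal 0.061 0.236 -0.970
outer loop
vertex -1.927 -2.682 -2.677
vertex -1.972 -3.302 -2.831
vertex -2.442 -2.874 -2.756
endloop
endfacet
facet normal -0.369 0.908 0.199
outer loop
vertex -1.927 -2.682 -2.677
vertex -2.442 -2.874 -2.756
vertex -2.022 -3.059 -1.135
endloop
endfacet
facet normal -0.367 0.909 0.199
outer loop
vertex -2.022 -3.059 -1.135
vertex -2.442 -2.874 -2.756
vertex -2.537 -3.25 -1.214
endloop
endfacet
facet normal -0.061 -0.237 0.970
outer loop
vertex -2.022 -3.059 -1.135
vertex -2.537 -3.25 -1.214
vertex -2.068 -3.678 -1.289
endloop
endfacet
facet normal 0.060 0.236 -0.970
outer loop
vertex -2.442 -2.874 -2.756
vertex -1.972 -3.302 -2.831
vertex -2.604 -3.388 -2.891
endloop
endfacet
facet normal -0.955 0.297 0.014
outer loop
vertex -2.442 -2.874 -2.756
vertex -2.604 -3.388 -2.891
vertex -2.537 -3.25 -1.214
endloop
endfacet
facet normal -0.955 0.297 0.014
outer loop
vertex -2.537 -3.25 -1.214
vertex -2.604 -3.388 -2.891
vertex -2.699 -3.764 -1.349
endloop
endfacet
facet normal -0.060 -0.236 0.970
outer loop
vertex -2.537 -3.25 -1.214
vertex -2.699 -3.764 -1.349
vertex -2.068 -3.678 -1.289
endloop
endfacet
facet normal 0.060 0.236 -0.970
outer loop
vertex -2.604 -3.388 -2.891
vertex -1.972 -3.302 -2.831
vertex -2.29 -3.837 -2.981
endloop
endfacet
facet normal -0.823 -0.539 -0.182
outer loop
vertex -2.604 -3.388 -2.891
vertex -2.29 -3.837 -2.981
vertex -2.699 -3.764 -1.349
endloop
endfacet
facet normal -0.823 -0.539 -0.182
outer loop
vertex -2.699 -3.764 -1.349
vertex -2.29 -3.837 -2.981
vertex -2.385 -4.213 -1.439
endloop
endfacet
facet normal -0.060 -0.236 0.970
outer loop
vertex -2.699 -3.764 -1.349
vertex -2.385 -4.213 -1.439
vertex -2.068 -3.678 -1.289
endloop
endfacet
facet normal 0.060 0.236 -0.970
outer loop
vertex -2.29 -3.837 -2.981
vertex -1.972 -3.302 -2.831
vertex -1.737 -3.883 -2.958
endloop
endfacet
facet normal -0.071 -0.968 -0.240
outer loop
vertex -2.29 -3.837 -2.981
vertex -1.737 -3.883 -2.958
vertex -2.385 -4.213 -1.439
endloop
endfacet
facet normal -0.071 -0.968 -0.240
outer loop
vertex -2.385 -4.213 -1.439
vertex -1.737 -3.883 -2.958
vertex -1.832 -4.259 -1.416
endloop
endfacet
facet normal -0.060 -0.236 0.970
outer loop
vertex -2.385 -4.213 -1.439
vertex -1.832 -4.259 -1.416
vertex -2.068 -3.678 -1.289
endloop
endfacet
facet normal 0.059 0.236 -0.970
outer loop
vertex -1.737 -3.883 -2.958
vertex -1.972 -3.302 -2.831
vertex -1.361 -3.492 -2.84
endloop
endfacet
facet normal 0.733 -0.670 -0.118
outer loop
vertex -1.737 -3.883 -2.958
vertex -1.361 -3.492 -2.84
vertex -1.832 -4.259 -1.416
endloop
endfacet
facet normal 0.734 -0.669 -0.117
outer loop
vertex -1.832 -4.259 -1.416
vertex -1.361 -3.492 -2.84
vertex -1.457 -3.868 -1.298
endloop
endfacet
facet normal -0.059 -0.236 0.970
outer loop
vertex -1.832 -4.259 -1.416
vertex -1.457 -3.868 -1.298
vertex -2.068 -3.678 -1.289
endloop
endfacet
facet normal 0.059 0.236 -0.970
outer loop
vertex -1.361 -3.492 -2.84
vertex -1.972 -3.302 -2.831
vertex -1.446 -2.958 -2.715
endloop
endfacet
facet normal 0.986 0.135 0.094
outer loop
vertex -1.361 -3.492 -2.84
vertex -1.446 -2.958 -2.715
vertex -1.457 -3.868 -1.298
endloop
endfacet
facet normal 0.987 0.133 0.093
outer loop
vertex -1.457 -3.868 -1.298
vertex -1.446 -2.958 -2.715
vertex -1.541 -3.334 -1.173
endloop
endfacet
facet normal -0.059 -0.236 0.970
outer loop
vertex -1.457 -3.868 -1.298
vertex -1.541 -3.334 -1.173
vertex -2.068 -3.678 -1.289
endloop
endfacet

endsolid


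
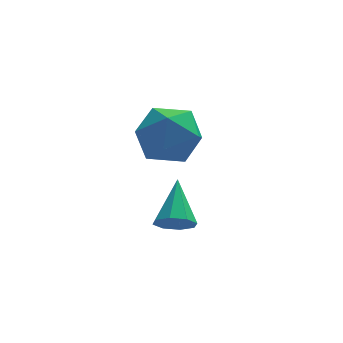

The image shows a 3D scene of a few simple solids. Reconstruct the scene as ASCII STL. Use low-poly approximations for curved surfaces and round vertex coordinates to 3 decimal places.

solid 
facet normal -0.579 0.009 0.815
outer loop
vertex 3.378 1.237 0.226
vertex 2.715 0.366 -0.236
vertex 3.658 0.101 0.437
endloop
endfacet
facet normal 0.089 0.203 0.975
outer loop
vertex 3.378 1.237 0.226
vertex 3.658 0.101 0.437
vertex 4.514 0.889 0.195
endloop
endfacet
facet normal 0.253 0.775 0.580
outer loop
vertex 3.378 1.237 0.226
vertex 4.514 0.889 0.195
vertex 4.1 1.64 -0.628
endloop
endfacet
facet normal -0.313 0.933 0.176
outer loop
vertex 3.378 1.237 0.226
vertex 4.1 1.64 -0.628
vertex 2.988 1.317 -0.894
endloop
endfacet
facet normal -0.828 0.460 0.321
outer loop
vertex 3.378 1.237 0.226
vertex 2.988 1.317 -0.894
vertex 2.715 0.366 -0.236
endloop
endfacet
facet normal 0.525 -0.329 0.785
outer loop
vertex 4.514 0.889 0.195
vertex 3.658 0.101 0.437
vertex 4.552 -0.197 -0.286
endloop
endfacet
facet normal -0.556 -0.643 0.526
outer loop
vertex 3.658 0.101 0.437
vertex 2.715 0.366 -0.236
vertex 3.44 -0.52 -0.552
endloop
endfacet
facet normal -0.958 0.087 -0.272
outer loop
vertex 2.715 0.366 -0.236
vertex 2.988 1.317 -0.894
vertex 3.026 0.231 -1.375
endloop
endfacet
facet normal -0.126 0.852 -0.507
outer loop
vertex 2.988 1.317 -0.894
vertex 4.1 1.64 -0.628
vertex 3.882 1.019 -1.617
endloop
endfacet
facet normal 0.790 0.595 0.145
outer loop
vertex 4.1 1.64 -0.628
vertex 4.514 0.889 0.195
vertex 4.825 0.754 -0.944
endloop
endfacet
facet normal 0.313 -0.933 -0.176
outer loop
vertex 4.162 -0.117 -1.406
vertex 4.552 -0.197 -0.286
vertex 3.44 -0.52 -0.552
endloop
endfacet
facet normal -0.253 -0.775 -0.580
outer loop
vertex 4.162 -0.117 -1.406
vertex 3.44 -0.52 -0.552
vertex 3.026 0.231 -1.375
endloop
endfacet
facet normal -0.089 -0.203 -0.975
outer loop
vertex 4.162 -0.117 -1.406
vertex 3.026 0.231 -1.375
vertex 3.882 1.019 -1.617
endloop
endfacet
facet normal 0.579 -0.009 -0.815
outer loop
vertex 4.162 -0.117 -1.406
vertex 3.882 1.019 -1.617
vertex 4.825 0.754 -0.944
endloop
endfacet
facet normal 0.828 -0.460 -0.321
outer loop
vertex 4.162 -0.117 -1.406
vertex 4.825 0.754 -0.944
vertex 4.552 -0.197 -0.286
endloop
endfacet
facet normal 0.126 -0.852 0.507
outer loop
vertex 3.44 -0.52 -0.552
vertex 4.552 -0.197 -0.286
vertex 3.658 0.101 0.437
endloop
endfacet
facet normal -0.790 -0.595 -0.145
outer loop
vertex 3.026 0.231 -1.375
vertex 3.44 -0.52 -0.552
vertex 2.715 0.366 -0.236
endloop
endfacet
facet normal -0.525 0.329 -0.785
outer loop
vertex 3.882 1.019 -1.617
vertex 3.026 0.231 -1.375
vertex 2.988 1.317 -0.894
endloop
endfacet
facet normal 0.556 0.643 -0.526
outer loop
vertex 4.825 0.754 -0.944
vertex 3.882 1.019 -1.617
vertex 4.1 1.64 -0.628
endloop
endfacet
facet normal 0.958 -0.087 0.272
outer loop
vertex 4.552 -0.197 -0.286
vertex 4.825 0.754 -0.944
vertex 4.514 0.889 0.195
endloop
endfacet
facet normal -0.171 -0.783 -0.598
outer loop
vertex 3.693 -3.331 -1.745
vertex 3.405 -2.932 -2.185
vertex 4.021 -3.145 -2.082
endloop
endfacet
facet normal 0.756 -0.206 0.622
outer loop
vertex 3.693 -3.331 -1.745
vertex 4.021 -3.145 -2.082
vertex 3.695 -1.608 -1.175
endloop
endfacet
facet normal -0.171 -0.784 -0.596
outer loop
vertex 4.021 -3.145 -2.082
vertex 3.405 -2.932 -2.185
vertex 3.987 -2.835 -2.48
endloop
endfacet
facet normal 0.983 0.177 0.054
outer loop
vertex 4.021 -3.145 -2.082
vertex 3.987 -2.835 -2.48
vertex 3.695 -1.608 -1.175
endloop
endfacet
facet normal -0.172 -0.784 -0.597
outer loop
vertex 3.987 -2.835 -2.48
vertex 3.405 -2.932 -2.185
vertex 3.612 -2.582 -2.704
endloop
endfacet
facet normal 0.667 0.612 -0.426
outer loop
vertex 3.987 -2.835 -2.48
vertex 3.612 -2.582 -2.704
vertex 3.695 -1.608 -1.175
endloop
endfacet
facet normal -0.174 -0.783 -0.597
outer loop
vertex 3.612 -2.582 -2.704
vertex 3.405 -2.932 -2.185
vertex 3.116 -2.533 -2.624
endloop
endfacet
facet normal -0.003 0.843 -0.537
outer loop
vertex 3.612 -2.582 -2.704
vertex 3.116 -2.533 -2.624
vertex 3.695 -1.608 -1.175
endloop
endfacet
facet normal -0.173 -0.783 -0.598
outer loop
vertex 3.116 -2.533 -2.624
vertex 3.405 -2.932 -2.185
vertex 2.789 -2.718 -2.287
endloop
endfacet
facet normal -0.640 0.738 -0.216
outer loop
vertex 3.116 -2.533 -2.624
vertex 2.789 -2.718 -2.287
vertex 3.695 -1.608 -1.175
endloop
endfacet
facet normal -0.173 -0.782 -0.598
outer loop
vertex 2.789 -2.718 -2.287
vertex 3.405 -2.932 -2.185
vertex 2.822 -3.029 -1.89
endloop
endfacet
facet normal -0.866 0.356 0.351
outer loop
vertex 2.789 -2.718 -2.287
vertex 2.822 -3.029 -1.89
vertex 3.695 -1.608 -1.175
endloop
endfacet
facet normal -0.171 -0.784 -0.596
outer loop
vertex 2.822 -3.029 -1.89
vertex 3.405 -2.932 -2.185
vertex 3.197 -3.282 -1.665
endloop
endfacet
facet normal -0.552 -0.079 0.830
outer loop
vertex 2.822 -3.029 -1.89
vertex 3.197 -3.282 -1.665
vertex 3.695 -1.608 -1.175
endloop
endfacet
facet normal -0.174 -0.783 -0.597
outer loop
vertex 3.197 -3.282 -1.665
vertex 3.405 -2.932 -2.185
vertex 3.693 -3.331 -1.745
endloop
endfacet
facet normal 0.121 -0.312 0.942
outer loop
vertex 3.197 -3.282 -1.665
vertex 3.693 -3.331 -1.745
vertex 3.695 -1.608 -1.175
endloop
endfacet

endsolid


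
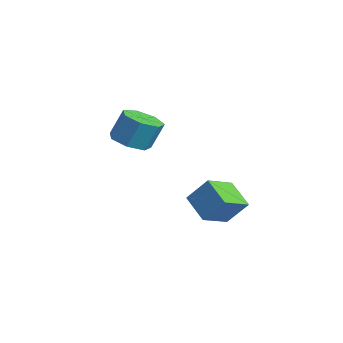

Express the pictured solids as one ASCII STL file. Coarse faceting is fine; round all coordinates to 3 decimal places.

solid 
facet normal -0.393 -0.503 -0.770
outer loop
vertex 1.865 2.626 -0.222
vertex 1.28 3.982 -0.81
vertex 3.163 2.839 -1.023
endloop
endfacet
facet normal 0.368 -0.853 0.369
outer loop
vertex 3.74 3.578 0.11
vertex 1.865 2.626 -0.222
vertex 3.163 2.839 -1.023
endloop
endfacet
facet normal -0.392 -0.503 -0.770
outer loop
vertex 3.163 2.839 -1.023
vertex 1.28 3.982 -0.81
vertex 2.578 4.195 -1.61
endloop
endfacet
facet normal 0.843 0.139 -0.520
outer loop
vertex 2.578 4.195 -1.61
vertex 3.74 3.578 0.11
vertex 3.163 2.839 -1.023
endloop
endfacet
facet normal -0.843 -0.138 0.520
outer loop
vertex 1.865 2.626 -0.222
vertex 1.857 4.721 0.323
vertex 1.28 3.982 -0.81
endloop
endfacet
facet normal 0.368 -0.853 0.370
outer loop
vertex 2.442 3.365 0.91
vertex 1.865 2.626 -0.222
vertex 3.74 3.578 0.11
endloop
endfacet
facet normal -0.843 -0.139 0.520
outer loop
vertex 2.442 3.365 0.91
vertex 1.857 4.721 0.323
vertex 1.865 2.626 -0.222
endloop
endfacet
facet normal -0.368 0.853 -0.369
outer loop
vertex 1.28 3.982 -0.81
vertex 1.857 4.721 0.323
vertex 2.578 4.195 -1.61
endloop
endfacet
facet normal 0.843 0.138 -0.520
outer loop
vertex 3.155 4.934 -0.478
vertex 3.74 3.578 0.11
vertex 2.578 4.195 -1.61
endloop
endfacet
facet normal -0.368 0.853 -0.369
outer loop
vertex 2.578 4.195 -1.61
vertex 1.857 4.721 0.323
vertex 3.155 4.934 -0.478
endloop
endfacet
facet normal 0.392 0.503 0.770
outer loop
vertex 3.155 4.934 -0.478
vertex 2.442 3.365 0.91
vertex 3.74 3.578 0.11
endloop
endfacet
facet normal 0.393 0.503 0.770
outer loop
vertex 1.857 4.721 0.323
vertex 2.442 3.365 0.91
vertex 3.155 4.934 -0.478
endloop
endfacet
facet normal -0.121 -0.377 -0.918
outer loop
vertex -1.525 2.053 1.406
vertex -2.452 1.715 1.667
vertex -2.193 2.616 1.263
endloop
endfacet
facet normal 0.645 0.673 -0.362
outer loop
vertex -1.525 2.053 1.406
vertex -2.193 2.616 1.263
vertex -1.342 2.622 2.792
endloop
endfacet
facet normal 0.645 0.673 -0.362
outer loop
vertex -1.342 2.622 2.792
vertex -2.193 2.616 1.263
vertex -2.009 3.185 2.649
endloop
endfacet
facet normal 0.122 0.377 0.918
outer loop
vertex -1.342 2.622 2.792
vertex -2.009 3.185 2.649
vertex -2.268 2.285 3.053
endloop
endfacet
facet normal -0.121 -0.377 -0.918
outer loop
vertex -2.193 2.616 1.263
vertex -2.452 1.715 1.667
vertex -3.056 2.501 1.424
endloop
endfacet
facet normal -0.188 0.917 -0.352
outer loop
vertex -2.193 2.616 1.263
vertex -3.056 2.501 1.424
vertex -2.009 3.185 2.649
endloop
endfacet
facet normal -0.188 0.917 -0.351
outer loop
vertex -2.009 3.185 2.649
vertex -3.056 2.501 1.424
vertex -2.872 3.07 2.811
endloop
endfacet
facet normal 0.122 0.377 0.918
outer loop
vertex -2.009 3.185 2.649
vertex -2.872 3.07 2.811
vertex -2.268 2.285 3.053
endloop
endfacet
facet normal -0.121 -0.377 -0.918
outer loop
vertex -3.056 2.501 1.424
vertex -2.452 1.715 1.667
vertex -3.464 1.794 1.768
endloop
endfacet
facet normal -0.879 0.470 -0.076
outer loop
vertex -3.056 2.501 1.424
vertex -3.464 1.794 1.768
vertex -2.872 3.07 2.811
endloop
endfacet
facet normal -0.879 0.471 -0.077
outer loop
vertex -2.872 3.07 2.811
vertex -3.464 1.794 1.768
vertex -3.28 2.364 3.155
endloop
endfacet
facet normal 0.122 0.377 0.918
outer loop
vertex -2.872 3.07 2.811
vertex -3.28 2.364 3.155
vertex -2.268 2.285 3.053
endloop
endfacet
facet normal -0.121 -0.378 -0.918
outer loop
vertex -3.464 1.794 1.768
vertex -2.452 1.715 1.667
vertex -3.11 1.029 2.036
endloop
endfacet
facet normal -0.908 -0.331 0.256
outer loop
vertex -3.464 1.794 1.768
vertex -3.11 1.029 2.036
vertex -3.28 2.364 3.155
endloop
endfacet
facet normal -0.908 -0.330 0.256
outer loop
vertex -3.28 2.364 3.155
vertex -3.11 1.029 2.036
vertex -2.926 1.598 3.422
endloop
endfacet
facet normal 0.122 0.376 0.918
outer loop
vertex -3.28 2.364 3.155
vertex -2.926 1.598 3.422
vertex -2.268 2.285 3.053
endloop
endfacet
facet normal -0.122 -0.377 -0.918
outer loop
vertex -3.11 1.029 2.036
vertex -2.452 1.715 1.667
vertex -2.26 0.78 2.025
endloop
endfacet
facet normal -0.253 -0.883 0.396
outer loop
vertex -3.11 1.029 2.036
vertex -2.26 0.78 2.025
vertex -2.926 1.598 3.422
endloop
endfacet
facet normal -0.254 -0.883 0.396
outer loop
vertex -2.926 1.598 3.422
vertex -2.26 0.78 2.025
vertex -2.076 1.349 3.412
endloop
endfacet
facet normal 0.121 0.377 0.918
outer loop
vertex -2.926 1.598 3.422
vertex -2.076 1.349 3.412
vertex -2.268 2.285 3.053
endloop
endfacet
facet normal -0.121 -0.377 -0.918
outer loop
vertex -2.26 0.78 2.025
vertex -2.452 1.715 1.667
vertex -1.555 1.236 1.745
endloop
endfacet
facet normal 0.592 -0.770 0.237
outer loop
vertex -2.26 0.78 2.025
vertex -1.555 1.236 1.745
vertex -2.076 1.349 3.412
endloop
endfacet
facet normal 0.593 -0.770 0.237
outer loop
vertex -2.076 1.349 3.412
vertex -1.555 1.236 1.745
vertex -1.371 1.805 3.131
endloop
endfacet
facet normal 0.122 0.377 0.918
outer loop
vertex -2.076 1.349 3.412
vertex -1.371 1.805 3.131
vertex -2.268 2.285 3.053
endloop
endfacet
facet normal -0.121 -0.377 -0.918
outer loop
vertex -1.555 1.236 1.745
vertex -2.452 1.715 1.667
vertex -1.525 2.053 1.406
endloop
endfacet
facet normal 0.992 -0.078 -0.100
outer loop
vertex -1.555 1.236 1.745
vertex -1.525 2.053 1.406
vertex -1.371 1.805 3.131
endloop
endfacet
facet normal 0.992 -0.077 -0.100
outer loop
vertex -1.371 1.805 3.131
vertex -1.525 2.053 1.406
vertex -1.342 2.622 2.792
endloop
endfacet
facet normal 0.122 0.377 0.918
outer loop
vertex -1.371 1.805 3.131
vertex -1.342 2.622 2.792
vertex -2.268 2.285 3.053
endloop
endfacet

endsolid


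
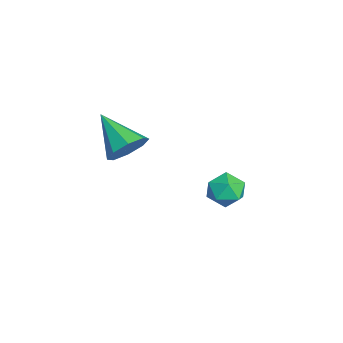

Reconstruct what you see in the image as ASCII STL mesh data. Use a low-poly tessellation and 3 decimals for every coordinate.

solid 
facet normal -0.350 0.936 -0.042
outer loop
vertex -1.547 4.363 -0.675
vertex -2.105 4.173 -0.27
vertex -1.505 4.411 0.037
endloop
endfacet
facet normal 0.363 0.928 -0.084
outer loop
vertex -1.547 4.363 -0.675
vertex -1.505 4.411 0.037
vertex -0.95 4.16 -0.338
endloop
endfacet
facet normal 0.546 0.531 -0.648
outer loop
vertex -1.547 4.363 -0.675
vertex -0.95 4.16 -0.338
vertex -1.207 3.767 -0.877
endloop
endfacet
facet normal -0.053 0.293 -0.955
outer loop
vertex -1.547 4.363 -0.675
vertex -1.207 3.767 -0.877
vertex -1.921 3.775 -0.835
endloop
endfacet
facet normal -0.606 0.544 -0.580
outer loop
vertex -1.547 4.363 -0.675
vertex -1.921 3.775 -0.835
vertex -2.105 4.173 -0.27
endloop
endfacet
facet normal 0.614 0.608 0.502
outer loop
vertex -0.95 4.16 -0.338
vertex -1.505 4.411 0.037
vertex -1.139 3.845 0.275
endloop
endfacet
facet normal -0.538 0.621 0.570
outer loop
vertex -1.505 4.411 0.037
vertex -2.105 4.173 -0.27
vertex -1.853 3.853 0.317
endloop
endfacet
facet normal -0.954 -0.014 -0.301
outer loop
vertex -2.105 4.173 -0.27
vertex -1.921 3.775 -0.835
vertex -2.11 3.46 -0.222
endloop
endfacet
facet normal -0.058 -0.419 -0.906
outer loop
vertex -1.921 3.775 -0.835
vertex -1.207 3.767 -0.877
vertex -1.555 3.209 -0.597
endloop
endfacet
facet normal 0.912 -0.034 -0.410
outer loop
vertex -1.207 3.767 -0.877
vertex -0.95 4.16 -0.338
vertex -0.955 3.447 -0.29
endloop
endfacet
facet normal 0.053 -0.293 0.955
outer loop
vertex -1.513 3.257 0.115
vertex -1.139 3.845 0.275
vertex -1.853 3.853 0.317
endloop
endfacet
facet normal -0.546 -0.531 0.648
outer loop
vertex -1.513 3.257 0.115
vertex -1.853 3.853 0.317
vertex -2.11 3.46 -0.222
endloop
endfacet
facet normal -0.363 -0.928 0.084
outer loop
vertex -1.513 3.257 0.115
vertex -2.11 3.46 -0.222
vertex -1.555 3.209 -0.597
endloop
endfacet
facet normal 0.350 -0.936 0.042
outer loop
vertex -1.513 3.257 0.115
vertex -1.555 3.209 -0.597
vertex -0.955 3.447 -0.29
endloop
endfacet
facet normal 0.606 -0.544 0.580
outer loop
vertex -1.513 3.257 0.115
vertex -0.955 3.447 -0.29
vertex -1.139 3.845 0.275
endloop
endfacet
facet normal 0.058 0.419 0.906
outer loop
vertex -1.853 3.853 0.317
vertex -1.139 3.845 0.275
vertex -1.505 4.411 0.037
endloop
endfacet
facet normal -0.912 0.034 0.410
outer loop
vertex -2.11 3.46 -0.222
vertex -1.853 3.853 0.317
vertex -2.105 4.173 -0.27
endloop
endfacet
facet normal -0.614 -0.608 -0.502
outer loop
vertex -1.555 3.209 -0.597
vertex -2.11 3.46 -0.222
vertex -1.921 3.775 -0.835
endloop
endfacet
facet normal 0.538 -0.621 -0.570
outer loop
vertex -0.955 3.447 -0.29
vertex -1.555 3.209 -0.597
vertex -1.207 3.767 -0.877
endloop
endfacet
facet normal 0.954 0.014 0.301
outer loop
vertex -1.139 3.845 0.275
vertex -0.955 3.447 -0.29
vertex -0.95 4.16 -0.338
endloop
endfacet
facet normal 0.688 0.479 -0.545
outer loop
vertex 1.058 0.624 3.94
vertex 0.596 0.644 3.375
vertex 0.739 1.083 3.941
endloop
endfacet
facet normal 0.139 0.094 0.986
outer loop
vertex 1.058 0.624 3.94
vertex 0.739 1.083 3.941
vertex -0.476 -0.104 4.225
endloop
endfacet
facet normal 0.687 0.480 -0.546
outer loop
vertex 0.739 1.083 3.941
vertex 0.596 0.644 3.375
vertex 0.336 1.284 3.61
endloop
endfacet
facet normal -0.354 0.544 0.761
outer loop
vertex 0.739 1.083 3.941
vertex 0.336 1.284 3.61
vertex -0.476 -0.104 4.225
endloop
endfacet
facet normal 0.688 0.480 -0.545
outer loop
vertex 0.336 1.284 3.61
vertex 0.596 0.644 3.375
vertex 0.086 1.111 3.142
endloop
endfacet
facet normal -0.797 0.563 0.218
outer loop
vertex 0.336 1.284 3.61
vertex 0.086 1.111 3.142
vertex -0.476 -0.104 4.225
endloop
endfacet
facet normal 0.688 0.479 -0.545
outer loop
vertex 0.086 1.111 3.142
vertex 0.596 0.644 3.375
vertex 0.134 0.664 2.81
endloop
endfacet
facet normal -0.935 0.142 -0.326
outer loop
vertex 0.086 1.111 3.142
vertex 0.134 0.664 2.81
vertex -0.476 -0.104 4.225
endloop
endfacet
facet normal 0.687 0.481 -0.545
outer loop
vertex 0.134 0.664 2.81
vertex 0.596 0.644 3.375
vertex 0.454 0.206 2.809
endloop
endfacet
facet normal -0.683 -0.476 -0.553
outer loop
vertex 0.134 0.664 2.81
vertex 0.454 0.206 2.809
vertex -0.476 -0.104 4.225
endloop
endfacet
facet normal 0.689 0.479 -0.544
outer loop
vertex 0.454 0.206 2.809
vertex 0.596 0.644 3.375
vertex 0.856 0.004 3.14
endloop
endfacet
facet normal -0.193 -0.924 -0.329
outer loop
vertex 0.454 0.206 2.809
vertex 0.856 0.004 3.14
vertex -0.476 -0.104 4.225
endloop
endfacet
facet normal 0.687 0.480 -0.547
outer loop
vertex 0.856 0.004 3.14
vertex 0.596 0.644 3.375
vertex 1.107 0.178 3.608
endloop
endfacet
facet normal 0.252 -0.943 0.216
outer loop
vertex 0.856 0.004 3.14
vertex 1.107 0.178 3.608
vertex -0.476 -0.104 4.225
endloop
endfacet
facet normal 0.687 0.481 -0.545
outer loop
vertex 1.107 0.178 3.608
vertex 0.596 0.644 3.375
vertex 1.058 0.624 3.94
endloop
endfacet
facet normal 0.389 -0.522 0.759
outer loop
vertex 1.107 0.178 3.608
vertex 1.058 0.624 3.94
vertex -0.476 -0.104 4.225
endloop
endfacet

endsolid


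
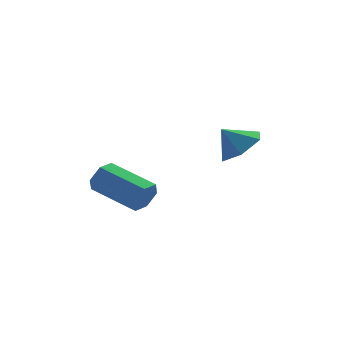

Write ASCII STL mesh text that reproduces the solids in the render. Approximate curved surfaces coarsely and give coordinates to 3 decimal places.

solid 
facet normal 0.633 0.049 -0.772
outer loop
vertex 3.464 0.559 -1.774
vertex 2.764 1.088 -2.314
vertex 3.445 1.587 -1.724
endloop
endfacet
facet normal 0.223 -0.043 0.974
outer loop
vertex 3.464 0.559 -1.774
vertex 3.445 1.587 -1.724
vertex 2.036 1.032 -1.426
endloop
endfacet
facet normal 0.633 0.049 -0.772
outer loop
vertex 3.445 1.587 -1.724
vertex 2.764 1.088 -2.314
vertex 2.746 2.117 -2.264
endloop
endfacet
facet normal -0.095 0.647 0.757
outer loop
vertex 3.445 1.587 -1.724
vertex 2.746 2.117 -2.264
vertex 2.036 1.032 -1.426
endloop
endfacet
facet normal 0.633 0.049 -0.772
outer loop
vertex 2.746 2.117 -2.264
vertex 2.764 1.088 -2.314
vertex 2.065 1.618 -2.854
endloop
endfacet
facet normal -0.706 0.660 0.257
outer loop
vertex 2.746 2.117 -2.264
vertex 2.065 1.618 -2.854
vertex 2.036 1.032 -1.426
endloop
endfacet
facet normal 0.634 0.049 -0.772
outer loop
vertex 2.065 1.618 -2.854
vertex 2.764 1.088 -2.314
vertex 2.084 0.589 -2.904
endloop
endfacet
facet normal -0.999 -0.017 -0.027
outer loop
vertex 2.065 1.618 -2.854
vertex 2.084 0.589 -2.904
vertex 2.036 1.032 -1.426
endloop
endfacet
facet normal 0.634 0.049 -0.772
outer loop
vertex 2.084 0.589 -2.904
vertex 2.764 1.088 -2.314
vertex 2.783 0.06 -2.364
endloop
endfacet
facet normal -0.681 -0.707 0.190
outer loop
vertex 2.084 0.589 -2.904
vertex 2.783 0.06 -2.364
vertex 2.036 1.032 -1.426
endloop
endfacet
facet normal 0.633 0.049 -0.772
outer loop
vertex 2.783 0.06 -2.364
vertex 2.764 1.088 -2.314
vertex 3.464 0.559 -1.774
endloop
endfacet
facet normal -0.070 -0.720 0.690
outer loop
vertex 2.783 0.06 -2.364
vertex 3.464 0.559 -1.774
vertex 2.036 1.032 -1.426
endloop
endfacet
facet normal 0.805 -0.494 -0.330
outer loop
vertex -0.258 -1.453 -3.345
vertex -0.615 -1.645 -3.928
vertex -0.242 -1.041 -3.922
endloop
endfacet
facet normal 0.592 0.648 0.479
outer loop
vertex -0.258 -1.453 -3.345
vertex -0.242 -1.041 -3.922
vertex -1.909 -0.443 -2.669
endloop
endfacet
facet normal 0.593 0.647 0.480
outer loop
vertex -1.909 -0.443 -2.669
vertex -0.242 -1.041 -3.922
vertex -1.893 -0.03 -3.246
endloop
endfacet
facet normal -0.806 0.492 0.330
outer loop
vertex -1.909 -0.443 -2.669
vertex -1.893 -0.03 -3.246
vertex -2.265 -0.635 -3.252
endloop
endfacet
facet normal 0.805 -0.494 -0.330
outer loop
vertex -0.242 -1.041 -3.922
vertex -0.615 -1.645 -3.928
vertex -0.599 -1.233 -4.506
endloop
endfacet
facet normal 0.316 0.827 -0.465
outer loop
vertex -0.242 -1.041 -3.922
vertex -0.599 -1.233 -4.506
vertex -1.893 -0.03 -3.246
endloop
endfacet
facet normal 0.316 0.827 -0.465
outer loop
vertex -1.893 -0.03 -3.246
vertex -0.599 -1.233 -4.506
vertex -2.249 -0.222 -3.83
endloop
endfacet
facet normal -0.806 0.492 0.329
outer loop
vertex -1.893 -0.03 -3.246
vertex -2.249 -0.222 -3.83
vertex -2.265 -0.635 -3.252
endloop
endfacet
facet normal 0.805 -0.493 -0.329
outer loop
vertex -0.599 -1.233 -4.506
vertex -0.615 -1.645 -3.928
vertex -0.971 -1.837 -4.511
endloop
endfacet
facet normal -0.277 0.179 -0.944
outer loop
vertex -0.599 -1.233 -4.506
vertex -0.971 -1.837 -4.511
vertex -2.249 -0.222 -3.83
endloop
endfacet
facet normal -0.277 0.179 -0.944
outer loop
vertex -2.249 -0.222 -3.83
vertex -0.971 -1.837 -4.511
vertex -2.622 -0.827 -3.835
endloop
endfacet
facet normal -0.805 0.493 0.330
outer loop
vertex -2.249 -0.222 -3.83
vertex -2.622 -0.827 -3.835
vertex -2.265 -0.635 -3.252
endloop
endfacet
facet normal 0.806 -0.492 -0.330
outer loop
vertex -0.971 -1.837 -4.511
vertex -0.615 -1.645 -3.928
vertex -0.987 -2.25 -3.934
endloop
endfacet
facet normal -0.592 -0.647 -0.480
outer loop
vertex -0.971 -1.837 -4.511
vertex -0.987 -2.25 -3.934
vertex -2.622 -0.827 -3.835
endloop
endfacet
facet normal -0.593 -0.648 -0.479
outer loop
vertex -2.622 -0.827 -3.835
vertex -0.987 -2.25 -3.934
vertex -2.638 -1.239 -3.258
endloop
endfacet
facet normal -0.805 0.494 0.330
outer loop
vertex -2.622 -0.827 -3.835
vertex -2.638 -1.239 -3.258
vertex -2.265 -0.635 -3.252
endloop
endfacet
facet normal 0.806 -0.492 -0.329
outer loop
vertex -0.987 -2.25 -3.934
vertex -0.615 -1.645 -3.928
vertex -0.631 -2.058 -3.35
endloop
endfacet
facet normal -0.316 -0.827 0.465
outer loop
vertex -0.987 -2.25 -3.934
vertex -0.631 -2.058 -3.35
vertex -2.638 -1.239 -3.258
endloop
endfacet
facet normal -0.316 -0.827 0.465
outer loop
vertex -2.638 -1.239 -3.258
vertex -0.631 -2.058 -3.35
vertex -2.281 -1.047 -2.674
endloop
endfacet
facet normal -0.805 0.494 0.330
outer loop
vertex -2.638 -1.239 -3.258
vertex -2.281 -1.047 -2.674
vertex -2.265 -0.635 -3.252
endloop
endfacet
facet normal 0.805 -0.493 -0.330
outer loop
vertex -0.631 -2.058 -3.35
vertex -0.615 -1.645 -3.928
vertex -0.258 -1.453 -3.345
endloop
endfacet
facet normal 0.277 -0.179 0.944
outer loop
vertex -0.631 -2.058 -3.35
vertex -0.258 -1.453 -3.345
vertex -2.281 -1.047 -2.674
endloop
endfacet
facet normal 0.277 -0.179 0.944
outer loop
vertex -2.281 -1.047 -2.674
vertex -0.258 -1.453 -3.345
vertex -1.909 -0.443 -2.669
endloop
endfacet
facet normal -0.805 0.493 0.329
outer loop
vertex -2.281 -1.047 -2.674
vertex -1.909 -0.443 -2.669
vertex -2.265 -0.635 -3.252
endloop
endfacet

endsolid


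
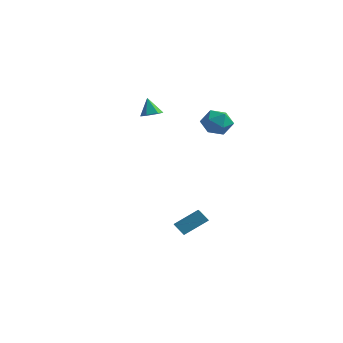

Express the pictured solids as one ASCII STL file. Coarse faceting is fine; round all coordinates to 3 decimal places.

solid 
facet normal 0.368 -0.141 -0.919
outer loop
vertex -1.746 0.842 3.286
vertex -2.315 1.024 3.03
vertex -1.854 1.467 3.147
endloop
endfacet
facet normal 0.676 0.269 0.686
outer loop
vertex -1.746 0.842 3.286
vertex -1.854 1.467 3.147
vertex -2.765 1.196 4.15
endloop
endfacet
facet normal 0.369 -0.142 -0.918
outer loop
vertex -1.854 1.467 3.147
vertex -2.315 1.024 3.03
vertex -2.423 1.649 2.89
endloop
endfacet
facet normal 0.129 0.921 0.366
outer loop
vertex -1.854 1.467 3.147
vertex -2.423 1.649 2.89
vertex -2.765 1.196 4.15
endloop
endfacet
facet normal 0.370 -0.142 -0.918
outer loop
vertex -2.423 1.649 2.89
vertex -2.315 1.024 3.03
vertex -2.883 1.206 2.773
endloop
endfacet
facet normal -0.701 0.710 0.065
outer loop
vertex -2.423 1.649 2.89
vertex -2.883 1.206 2.773
vertex -2.765 1.196 4.15
endloop
endfacet
facet normal 0.370 -0.141 -0.918
outer loop
vertex -2.883 1.206 2.773
vertex -2.315 1.024 3.03
vertex -2.775 0.58 2.913
endloop
endfacet
facet normal -0.985 -0.151 0.083
outer loop
vertex -2.883 1.206 2.773
vertex -2.775 0.58 2.913
vertex -2.765 1.196 4.15
endloop
endfacet
facet normal 0.369 -0.140 -0.919
outer loop
vertex -2.775 0.58 2.913
vertex -2.315 1.024 3.03
vertex -2.207 0.398 3.169
endloop
endfacet
facet normal -0.439 -0.803 0.403
outer loop
vertex -2.775 0.58 2.913
vertex -2.207 0.398 3.169
vertex -2.765 1.196 4.15
endloop
endfacet
facet normal 0.369 -0.140 -0.919
outer loop
vertex -2.207 0.398 3.169
vertex -2.315 1.024 3.03
vertex -1.746 0.842 3.286
endloop
endfacet
facet normal 0.392 -0.592 0.704
outer loop
vertex -2.207 0.398 3.169
vertex -1.746 0.842 3.286
vertex -2.765 1.196 4.15
endloop
endfacet
facet normal -0.964 0.030 -0.263
outer loop
vertex 2.409 -0.078 3.017
vertex 2.183 -0.602 3.785
vertex 2.196 0.353 3.845
endloop
endfacet
facet normal -0.623 0.617 -0.481
outer loop
vertex 2.409 -0.078 3.017
vertex 2.196 0.353 3.845
vertex 2.924 0.673 3.313
endloop
endfacet
facet normal -0.085 0.415 -0.906
outer loop
vertex 2.409 -0.078 3.017
vertex 2.924 0.673 3.313
vertex 3.362 -0.084 2.925
endloop
endfacet
facet normal -0.094 -0.298 -0.950
outer loop
vertex 2.409 -0.078 3.017
vertex 3.362 -0.084 2.925
vertex 2.904 -0.872 3.217
endloop
endfacet
facet normal -0.637 -0.537 -0.554
outer loop
vertex 2.409 -0.078 3.017
vertex 2.904 -0.872 3.217
vertex 2.183 -0.602 3.785
endloop
endfacet
facet normal -0.343 0.935 0.093
outer loop
vertex 2.924 0.673 3.313
vertex 2.196 0.353 3.845
vertex 3.016 0.612 4.263
endloop
endfacet
facet normal -0.895 -0.016 0.445
outer loop
vertex 2.196 0.353 3.845
vertex 2.183 -0.602 3.785
vertex 2.558 -0.176 4.555
endloop
endfacet
facet normal -0.367 -0.930 -0.024
outer loop
vertex 2.183 -0.602 3.785
vertex 2.904 -0.872 3.217
vertex 2.996 -0.933 4.167
endloop
endfacet
facet normal 0.511 -0.544 -0.666
outer loop
vertex 2.904 -0.872 3.217
vertex 3.362 -0.084 2.925
vertex 3.724 -0.613 3.635
endloop
endfacet
facet normal 0.527 0.609 -0.593
outer loop
vertex 3.362 -0.084 2.925
vertex 2.924 0.673 3.313
vertex 3.737 0.342 3.695
endloop
endfacet
facet normal 0.094 0.298 0.950
outer loop
vertex 3.511 -0.182 4.463
vertex 3.016 0.612 4.263
vertex 2.558 -0.176 4.555
endloop
endfacet
facet normal 0.085 -0.415 0.906
outer loop
vertex 3.511 -0.182 4.463
vertex 2.558 -0.176 4.555
vertex 2.996 -0.933 4.167
endloop
endfacet
facet normal 0.623 -0.617 0.481
outer loop
vertex 3.511 -0.182 4.463
vertex 2.996 -0.933 4.167
vertex 3.724 -0.613 3.635
endloop
endfacet
facet normal 0.964 -0.030 0.263
outer loop
vertex 3.511 -0.182 4.463
vertex 3.724 -0.613 3.635
vertex 3.737 0.342 3.695
endloop
endfacet
facet normal 0.637 0.537 0.554
outer loop
vertex 3.511 -0.182 4.463
vertex 3.737 0.342 3.695
vertex 3.016 0.612 4.263
endloop
endfacet
facet normal -0.511 0.544 0.666
outer loop
vertex 2.558 -0.176 4.555
vertex 3.016 0.612 4.263
vertex 2.196 0.353 3.845
endloop
endfacet
facet normal -0.527 -0.609 0.593
outer loop
vertex 2.996 -0.933 4.167
vertex 2.558 -0.176 4.555
vertex 2.183 -0.602 3.785
endloop
endfacet
facet normal 0.343 -0.935 -0.093
outer loop
vertex 3.724 -0.613 3.635
vertex 2.996 -0.933 4.167
vertex 2.904 -0.872 3.217
endloop
endfacet
facet normal 0.895 0.016 -0.445
outer loop
vertex 3.737 0.342 3.695
vertex 3.724 -0.613 3.635
vertex 3.362 -0.084 2.925
endloop
endfacet
facet normal 0.367 0.930 0.024
outer loop
vertex 3.016 0.612 4.263
vertex 3.737 0.342 3.695
vertex 2.924 0.673 3.313
endloop
endfacet
facet normal -0.599 0.732 -0.323
outer loop
vertex 0.907 -1.227 -3.934
vertex 1.744 -0.133 -3.007
vertex 1.411 -1.088 -4.553
endloop
endfacet
facet normal -0.504 -0.659 -0.558
outer loop
vertex 2.376 -2.267 -4.033
vertex 0.907 -1.227 -3.934
vertex 1.411 -1.088 -4.553
endloop
endfacet
facet normal -0.599 0.732 -0.323
outer loop
vertex 1.411 -1.088 -4.553
vertex 1.744 -0.133 -3.007
vertex 2.248 0.006 -3.626
endloop
endfacet
facet normal 0.622 0.172 -0.764
outer loop
vertex 2.248 0.006 -3.626
vertex 2.376 -2.267 -4.033
vertex 1.411 -1.088 -4.553
endloop
endfacet
facet normal -0.622 -0.172 0.764
outer loop
vertex 0.907 -1.227 -3.934
vertex 2.709 -1.312 -2.487
vertex 1.744 -0.133 -3.007
endloop
endfacet
facet normal -0.504 -0.659 -0.558
outer loop
vertex 1.872 -2.406 -3.414
vertex 0.907 -1.227 -3.934
vertex 2.376 -2.267 -4.033
endloop
endfacet
facet normal -0.622 -0.172 0.764
outer loop
vertex 1.872 -2.406 -3.414
vertex 2.709 -1.312 -2.487
vertex 0.907 -1.227 -3.934
endloop
endfacet
facet normal 0.504 0.659 0.558
outer loop
vertex 1.744 -0.133 -3.007
vertex 2.709 -1.312 -2.487
vertex 2.248 0.006 -3.626
endloop
endfacet
facet normal 0.622 0.172 -0.764
outer loop
vertex 3.213 -1.173 -3.106
vertex 2.376 -2.267 -4.033
vertex 2.248 0.006 -3.626
endloop
endfacet
facet normal 0.504 0.659 0.558
outer loop
vertex 2.248 0.006 -3.626
vertex 2.709 -1.312 -2.487
vertex 3.213 -1.173 -3.106
endloop
endfacet
facet normal 0.599 -0.732 0.323
outer loop
vertex 3.213 -1.173 -3.106
vertex 1.872 -2.406 -3.414
vertex 2.376 -2.267 -4.033
endloop
endfacet
facet normal 0.599 -0.732 0.323
outer loop
vertex 2.709 -1.312 -2.487
vertex 1.872 -2.406 -3.414
vertex 3.213 -1.173 -3.106
endloop
endfacet

endsolid
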